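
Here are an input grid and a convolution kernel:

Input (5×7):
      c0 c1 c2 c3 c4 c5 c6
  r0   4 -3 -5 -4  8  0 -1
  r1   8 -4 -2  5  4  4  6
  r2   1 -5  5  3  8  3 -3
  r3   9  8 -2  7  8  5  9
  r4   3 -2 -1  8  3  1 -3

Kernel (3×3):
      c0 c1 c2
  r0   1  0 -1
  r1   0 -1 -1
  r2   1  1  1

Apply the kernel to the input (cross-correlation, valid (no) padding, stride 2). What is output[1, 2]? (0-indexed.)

The receptive field on the input at this output position is [8 3 -3 / 8 5 9 / 3 1 -3]. Elementwise product with the kernel and sum: 8·1 + -3·-1 + 5·-1 + 9·-1 + 3·1 + 1·1 + -3·1.

-2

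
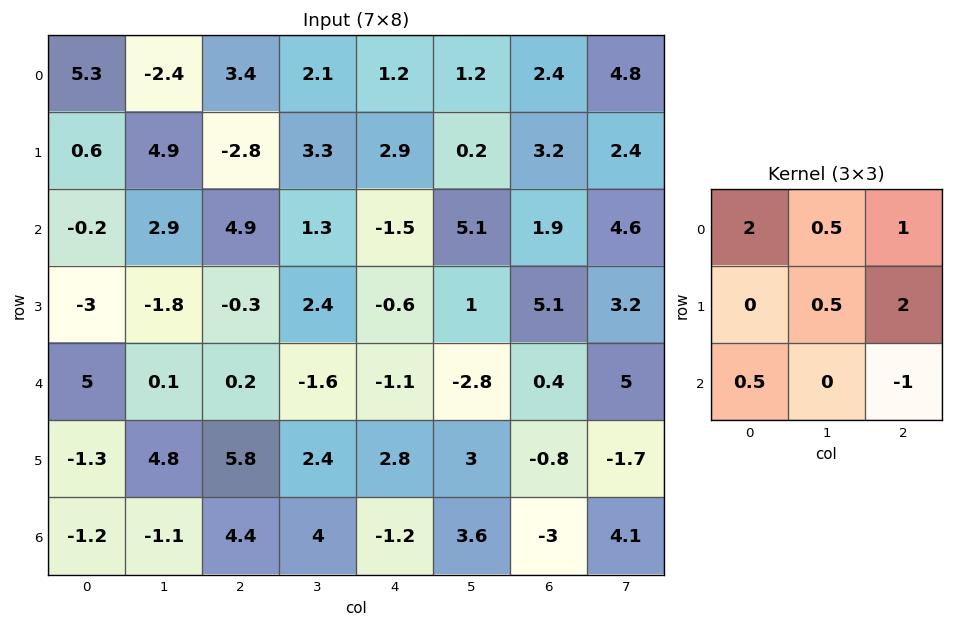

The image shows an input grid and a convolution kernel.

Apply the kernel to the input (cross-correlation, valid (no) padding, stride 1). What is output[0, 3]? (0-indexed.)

3.4

The receptive field on the input at this output position is [2.1 1.2 1.2 / 3.3 2.9 0.2 / 1.3 -1.5 5.1]. Elementwise product with the kernel and sum: 2.1·2 + 1.2·0.5 + 1.2·1 + 2.9·0.5 + 0.2·2 + 1.3·0.5 + 5.1·-1.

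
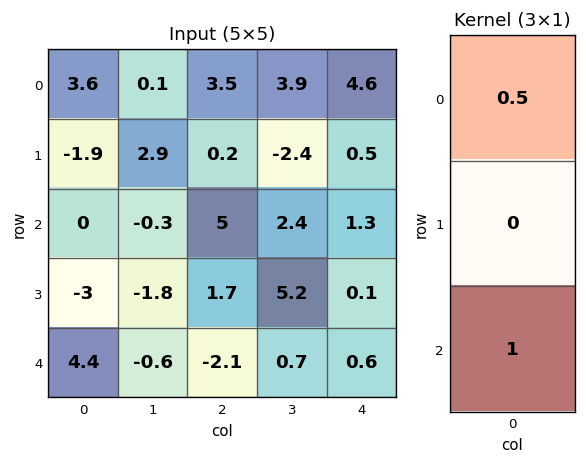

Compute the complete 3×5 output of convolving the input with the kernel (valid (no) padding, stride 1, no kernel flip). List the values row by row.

1.8 -0.25 6.75 4.35 3.6
-3.95 -0.35 1.8 4 0.35
4.4 -0.75 0.4 1.9 1.25

Output[0,0]: The receptive field on the input at this output position is [3.6 / -1.9 / 0]. Elementwise product with the kernel and sum: 3.6·0.5 + 0·1.
Output[0,1]: The receptive field on the input at this output position is [0.1 / 2.9 / -0.3]. Elementwise product with the kernel and sum: 0.1·0.5 + -0.3·1.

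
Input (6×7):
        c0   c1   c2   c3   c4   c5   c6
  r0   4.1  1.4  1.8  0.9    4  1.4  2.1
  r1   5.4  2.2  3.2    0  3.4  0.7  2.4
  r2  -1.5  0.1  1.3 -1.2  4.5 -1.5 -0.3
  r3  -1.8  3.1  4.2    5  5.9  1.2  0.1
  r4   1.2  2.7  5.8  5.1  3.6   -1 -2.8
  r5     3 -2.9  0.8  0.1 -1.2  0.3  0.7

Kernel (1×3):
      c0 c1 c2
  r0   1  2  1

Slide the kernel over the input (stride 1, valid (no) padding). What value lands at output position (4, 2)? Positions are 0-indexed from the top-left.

The receptive field on the input at this output position is [5.8 5.1 3.6]. Elementwise product with the kernel and sum: 5.8·1 + 5.1·2 + 3.6·1.

19.6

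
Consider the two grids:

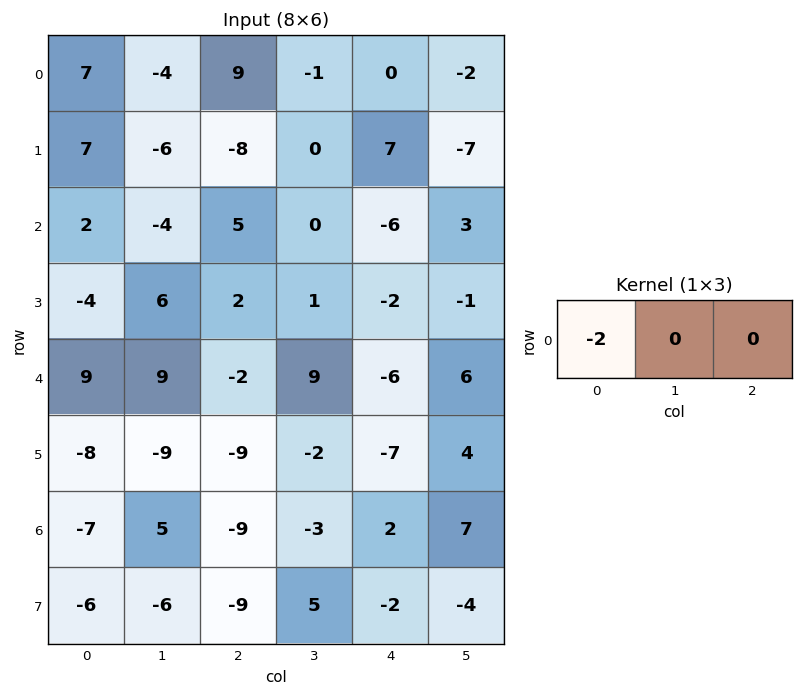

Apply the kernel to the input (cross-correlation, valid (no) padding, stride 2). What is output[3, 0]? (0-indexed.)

The receptive field on the input at this output position is [-7 5 -9]. Elementwise product with the kernel and sum: -7·-2.

14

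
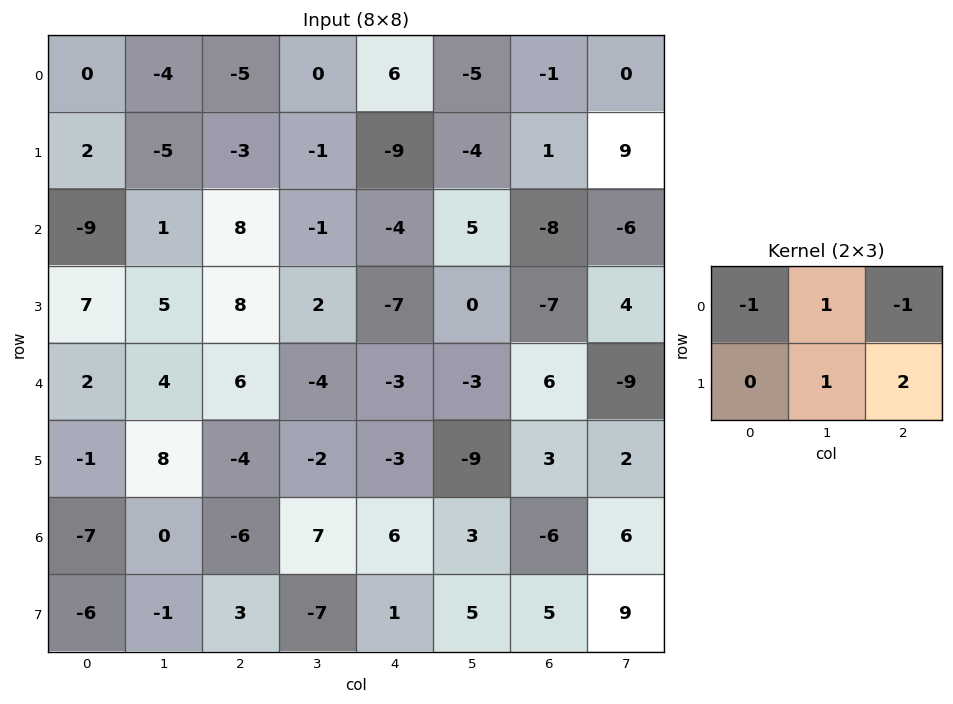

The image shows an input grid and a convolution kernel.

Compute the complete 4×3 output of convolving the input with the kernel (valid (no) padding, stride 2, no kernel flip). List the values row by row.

-10 -20 -12
23 -17 3
-4 -15 -9
18 2 18

Output[0,0]: The receptive field on the input at this output position is [0 -4 -5 / 2 -5 -3]. Elementwise product with the kernel and sum: 0·-1 + -4·1 + -5·-1 + -5·1 + -3·2.
Output[0,1]: The receptive field on the input at this output position is [-5 0 6 / -3 -1 -9]. Elementwise product with the kernel and sum: -5·-1 + 0·1 + 6·-1 + -1·1 + -9·2.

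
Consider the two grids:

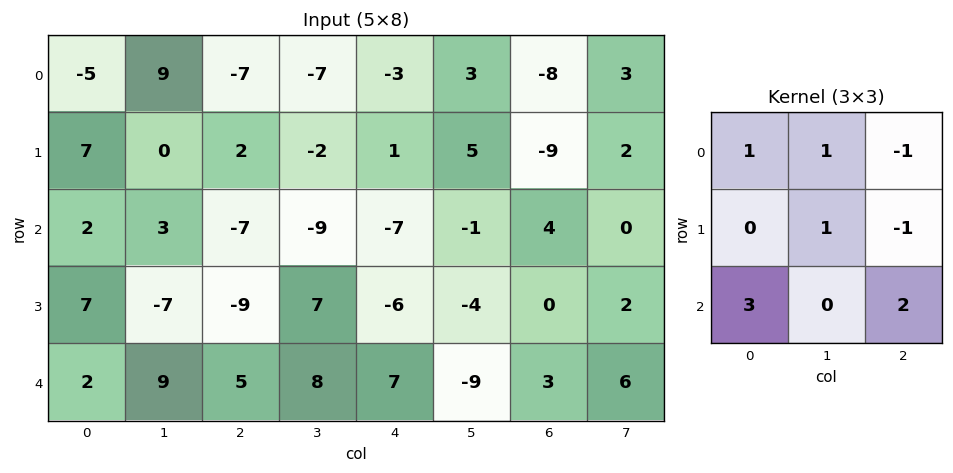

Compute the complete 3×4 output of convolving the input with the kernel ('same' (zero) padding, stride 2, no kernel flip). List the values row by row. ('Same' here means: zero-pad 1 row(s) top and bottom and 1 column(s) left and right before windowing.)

-14 -4 -2 8
-8 -1 1 -10
7 -26 21 -9

Output[0,0]: The receptive field on the zero-padded input at this output position is [0 0 0 / 0 -5 9 / 0 7 0]. Elementwise product with the kernel and sum: 0·1 + 0·1 + 0·-1 + -5·1 + 9·-1 + 0·3 + 0·2.
Output[0,1]: The receptive field on the zero-padded input at this output position is [0 0 0 / 9 -7 -7 / 0 2 -2]. Elementwise product with the kernel and sum: 0·1 + 0·1 + 0·-1 + -7·1 + -7·-1 + 0·3 + -2·2.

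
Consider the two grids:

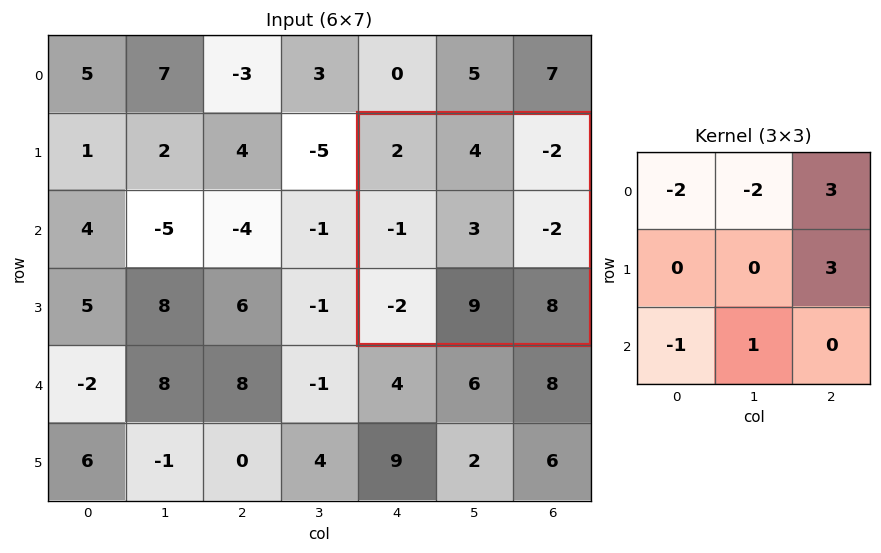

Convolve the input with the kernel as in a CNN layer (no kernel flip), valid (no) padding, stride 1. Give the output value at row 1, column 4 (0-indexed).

The receptive field on the input at this output position is [2 4 -2 / -1 3 -2 / -2 9 8]. Elementwise product with the kernel and sum: 2·-2 + 4·-2 + -2·3 + -2·3 + -2·-1 + 9·1.

-13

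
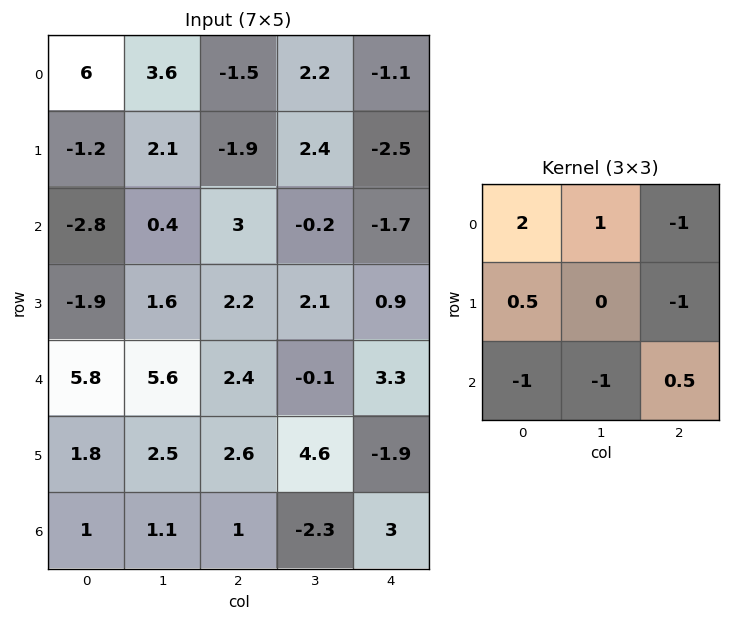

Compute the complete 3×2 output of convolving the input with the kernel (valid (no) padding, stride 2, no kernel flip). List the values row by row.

22.3 -1.8
-21.55 7.05
11.5 7.4

Output[0,0]: The receptive field on the input at this output position is [6 3.6 -1.5 / -1.2 2.1 -1.9 / -2.8 0.4 3]. Elementwise product with the kernel and sum: 6·2 + 3.6·1 + -1.5·-1 + -1.2·0.5 + -1.9·-1 + -2.8·-1 + 0.4·-1 + 3·0.5.
Output[0,1]: The receptive field on the input at this output position is [-1.5 2.2 -1.1 / -1.9 2.4 -2.5 / 3 -0.2 -1.7]. Elementwise product with the kernel and sum: -1.5·2 + 2.2·1 + -1.1·-1 + -1.9·0.5 + -2.5·-1 + 3·-1 + -0.2·-1 + -1.7·0.5.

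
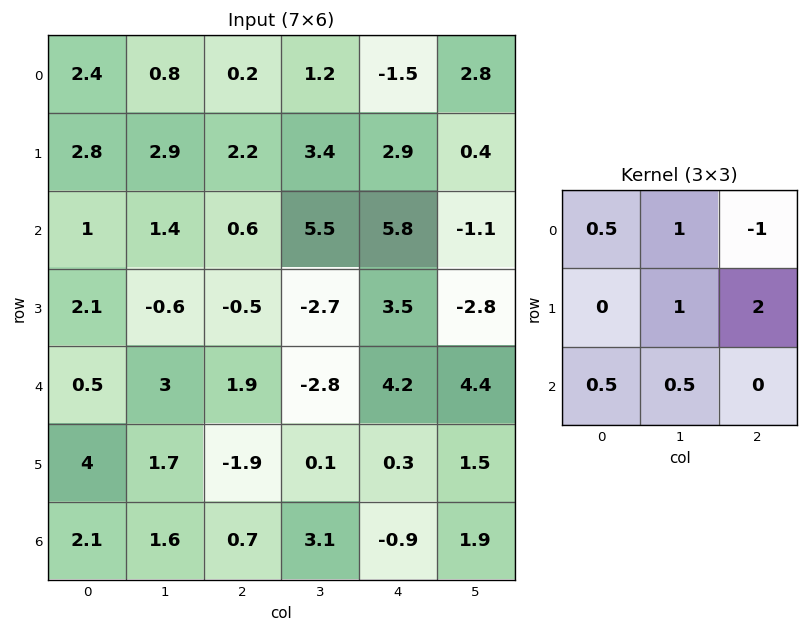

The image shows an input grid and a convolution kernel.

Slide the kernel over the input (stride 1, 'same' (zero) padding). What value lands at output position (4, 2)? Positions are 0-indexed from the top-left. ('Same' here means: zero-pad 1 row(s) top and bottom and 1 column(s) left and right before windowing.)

-1.9

The receptive field on the zero-padded input at this output position is [-0.6 -0.5 -2.7 / 3 1.9 -2.8 / 1.7 -1.9 0.1]. Elementwise product with the kernel and sum: -0.6·0.5 + -0.5·1 + -2.7·-1 + 1.9·1 + -2.8·2 + 1.7·0.5 + -1.9·0.5.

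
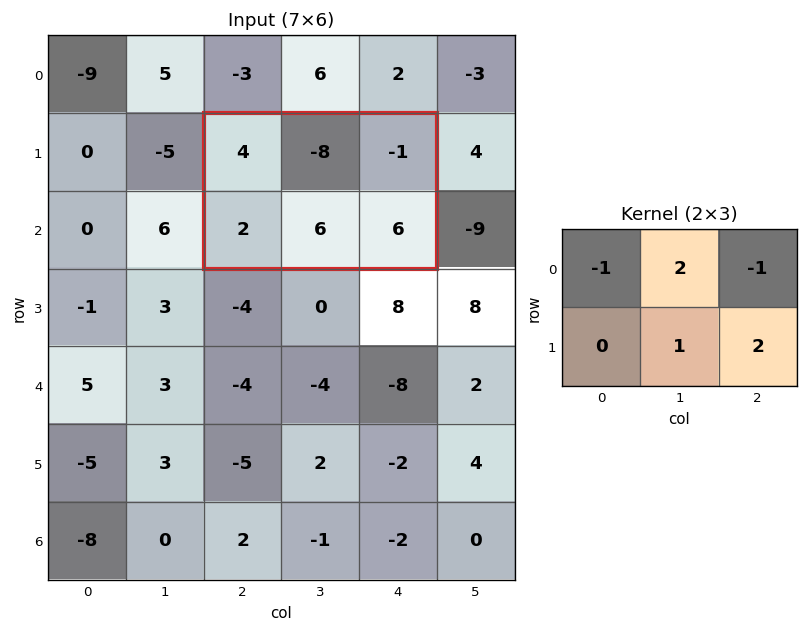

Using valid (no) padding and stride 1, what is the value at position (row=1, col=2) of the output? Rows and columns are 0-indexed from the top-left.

The receptive field on the input at this output position is [4 -8 -1 / 2 6 6]. Elementwise product with the kernel and sum: 4·-1 + -8·2 + -1·-1 + 6·1 + 6·2.

-1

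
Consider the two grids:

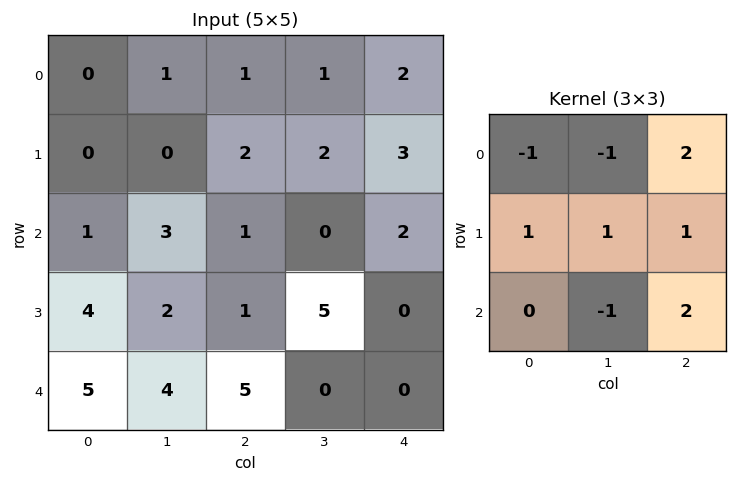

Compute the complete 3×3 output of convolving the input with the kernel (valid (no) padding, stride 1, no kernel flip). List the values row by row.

Output[0,0]: The receptive field on the input at this output position is [0 1 1 / 0 0 2 / 1 3 1]. Elementwise product with the kernel and sum: 0·-1 + 1·-1 + 1·2 + 0·1 + 0·1 + 2·1 + 3·-1 + 1·2.

2 3 13
9 15 0
11 -1 9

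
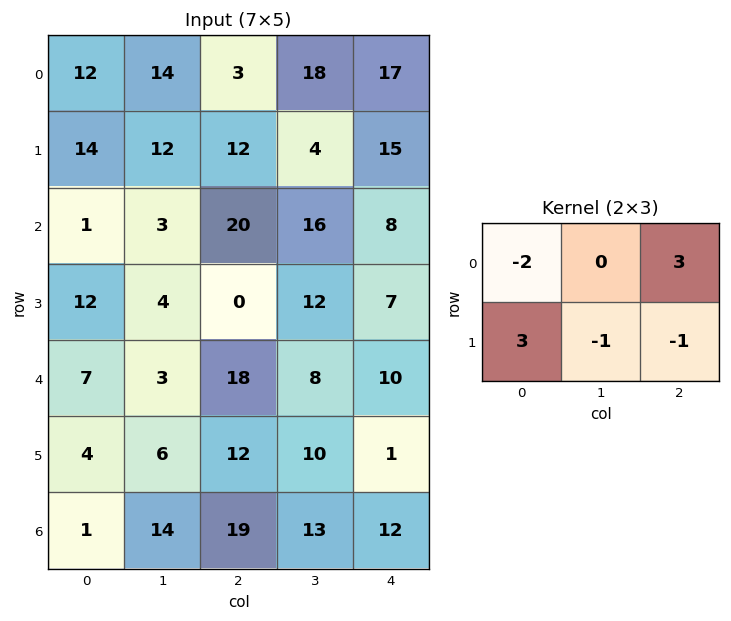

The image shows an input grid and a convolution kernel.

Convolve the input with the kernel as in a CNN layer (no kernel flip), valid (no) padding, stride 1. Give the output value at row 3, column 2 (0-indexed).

57

The receptive field on the input at this output position is [0 12 7 / 18 8 10]. Elementwise product with the kernel and sum: 0·-2 + 7·3 + 18·3 + 8·-1 + 10·-1.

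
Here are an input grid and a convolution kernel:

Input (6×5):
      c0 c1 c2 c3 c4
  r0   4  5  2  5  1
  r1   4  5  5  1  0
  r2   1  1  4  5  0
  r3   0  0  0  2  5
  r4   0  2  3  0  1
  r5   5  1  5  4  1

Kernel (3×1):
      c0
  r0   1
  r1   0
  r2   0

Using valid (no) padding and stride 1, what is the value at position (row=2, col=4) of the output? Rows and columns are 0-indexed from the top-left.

The receptive field on the input at this output position is [0 / 5 / 1]. Elementwise product with the kernel and sum: 0·1.

0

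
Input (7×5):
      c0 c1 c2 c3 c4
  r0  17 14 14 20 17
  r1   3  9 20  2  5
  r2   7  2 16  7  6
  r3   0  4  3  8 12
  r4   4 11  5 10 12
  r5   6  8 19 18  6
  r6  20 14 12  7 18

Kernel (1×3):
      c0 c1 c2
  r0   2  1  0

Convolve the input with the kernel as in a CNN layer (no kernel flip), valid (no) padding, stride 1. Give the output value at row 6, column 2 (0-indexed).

The receptive field on the input at this output position is [12 7 18]. Elementwise product with the kernel and sum: 12·2 + 7·1.

31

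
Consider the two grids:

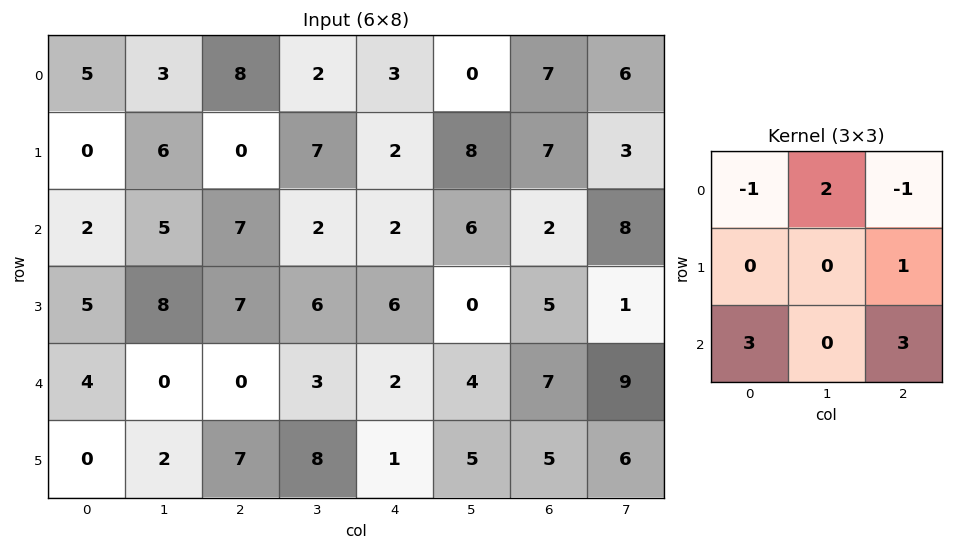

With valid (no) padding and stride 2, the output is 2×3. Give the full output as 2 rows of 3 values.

20 22 9
20 7 40

Output[0,0]: The receptive field on the input at this output position is [5 3 8 / 0 6 0 / 2 5 7]. Elementwise product with the kernel and sum: 5·-1 + 3·2 + 8·-1 + 0·1 + 2·3 + 7·3.
Output[0,1]: The receptive field on the input at this output position is [8 2 3 / 0 7 2 / 7 2 2]. Elementwise product with the kernel and sum: 8·-1 + 2·2 + 3·-1 + 2·1 + 7·3 + 2·3.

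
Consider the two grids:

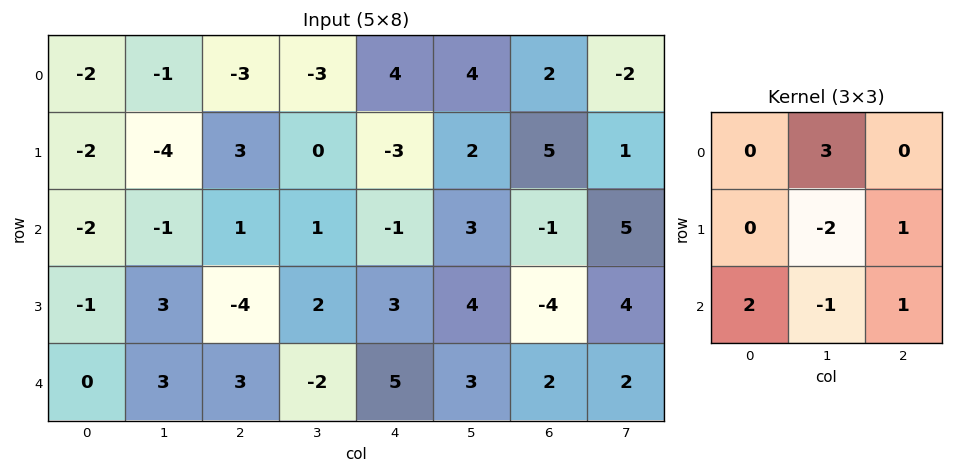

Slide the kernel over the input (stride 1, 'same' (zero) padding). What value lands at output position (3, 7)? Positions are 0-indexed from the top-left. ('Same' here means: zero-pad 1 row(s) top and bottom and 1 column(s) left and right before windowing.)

9

The receptive field on the zero-padded input at this output position is [-1 5 0 / -4 4 0 / 2 2 0]. Elementwise product with the kernel and sum: 5·3 + 4·-2 + 0·1 + 2·2 + 2·-1 + 0·1.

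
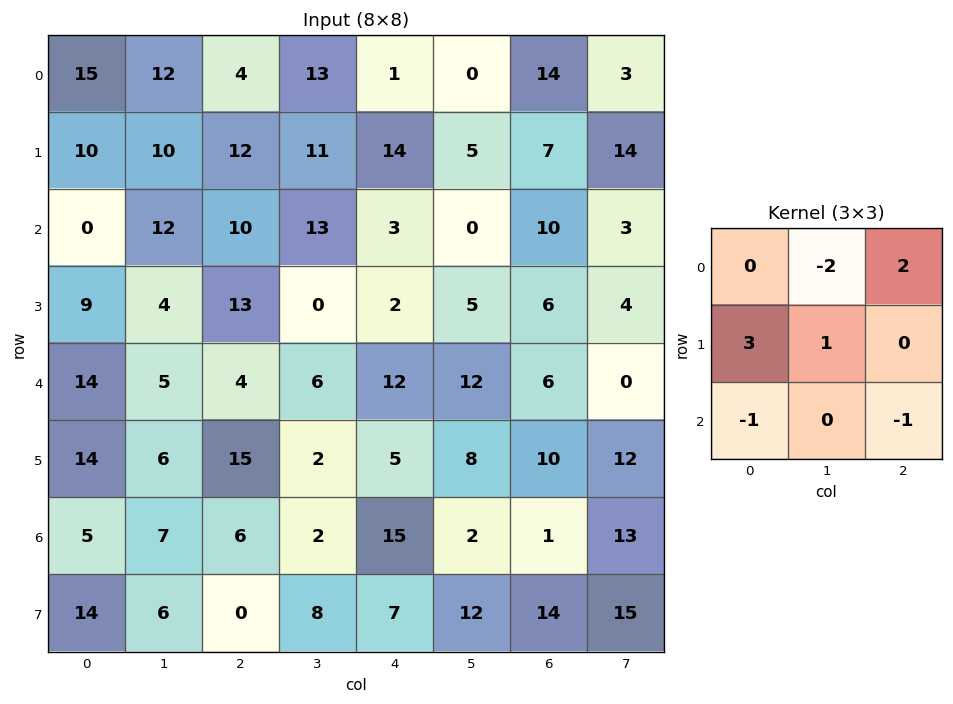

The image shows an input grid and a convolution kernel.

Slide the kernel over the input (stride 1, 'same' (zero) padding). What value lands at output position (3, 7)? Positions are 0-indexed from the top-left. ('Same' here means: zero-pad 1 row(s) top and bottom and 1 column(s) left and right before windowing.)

10

The receptive field on the zero-padded input at this output position is [10 3 0 / 6 4 0 / 6 0 0]. Elementwise product with the kernel and sum: 3·-2 + 0·2 + 6·3 + 4·1 + 6·-1 + 0·-1.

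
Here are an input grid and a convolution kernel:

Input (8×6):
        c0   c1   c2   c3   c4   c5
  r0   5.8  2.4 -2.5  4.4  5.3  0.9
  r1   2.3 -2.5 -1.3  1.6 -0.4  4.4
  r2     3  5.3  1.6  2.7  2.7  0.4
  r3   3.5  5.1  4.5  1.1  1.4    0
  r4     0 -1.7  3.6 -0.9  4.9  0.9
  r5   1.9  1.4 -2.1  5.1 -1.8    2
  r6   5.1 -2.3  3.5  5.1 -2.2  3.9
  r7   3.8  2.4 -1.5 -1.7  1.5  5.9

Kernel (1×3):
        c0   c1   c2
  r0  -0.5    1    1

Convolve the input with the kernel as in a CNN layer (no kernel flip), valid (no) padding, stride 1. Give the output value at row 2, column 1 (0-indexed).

1.65

The receptive field on the input at this output position is [5.3 1.6 2.7]. Elementwise product with the kernel and sum: 5.3·-0.5 + 1.6·1 + 2.7·1.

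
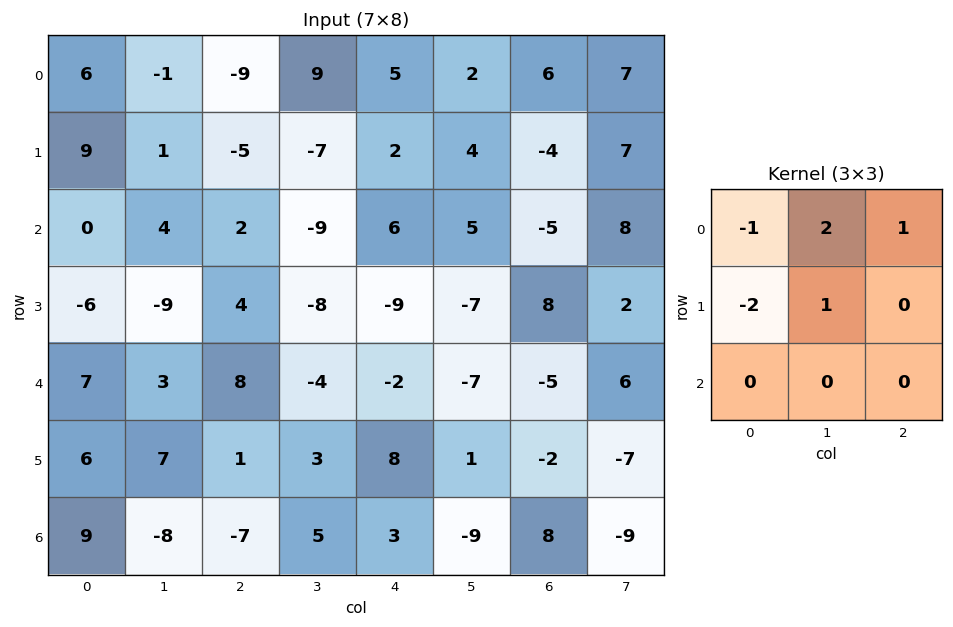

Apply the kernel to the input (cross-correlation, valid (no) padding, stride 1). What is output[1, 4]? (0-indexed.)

The receptive field on the input at this output position is [2 4 -4 / 6 5 -5 / -9 -7 8]. Elementwise product with the kernel and sum: 2·-1 + 4·2 + -4·1 + 6·-2 + 5·1.

-5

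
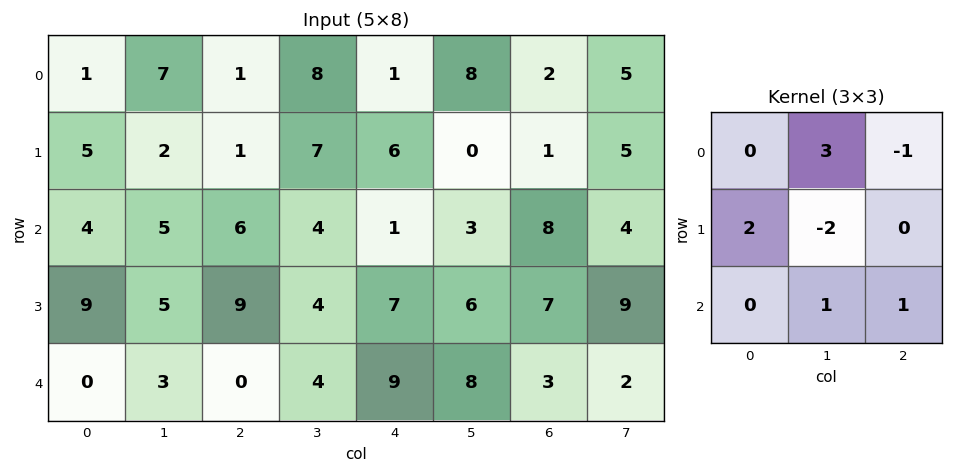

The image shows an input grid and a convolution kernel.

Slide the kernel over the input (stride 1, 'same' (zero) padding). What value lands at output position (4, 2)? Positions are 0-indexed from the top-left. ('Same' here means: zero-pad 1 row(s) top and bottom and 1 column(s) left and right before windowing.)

The receptive field on the zero-padded input at this output position is [5 9 4 / 3 0 4 / 0 0 0]. Elementwise product with the kernel and sum: 9·3 + 4·-1 + 3·2 + 0·-2 + 0·1 + 0·1.

29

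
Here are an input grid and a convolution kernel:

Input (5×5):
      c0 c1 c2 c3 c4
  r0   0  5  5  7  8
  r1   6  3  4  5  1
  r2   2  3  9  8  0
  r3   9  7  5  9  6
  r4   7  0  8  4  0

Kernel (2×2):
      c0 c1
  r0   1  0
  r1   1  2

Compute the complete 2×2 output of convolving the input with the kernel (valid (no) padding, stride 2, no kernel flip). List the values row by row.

12 19
25 32

Output[0,0]: The receptive field on the input at this output position is [0 5 / 6 3]. Elementwise product with the kernel and sum: 0·1 + 6·1 + 3·2.
Output[0,1]: The receptive field on the input at this output position is [5 7 / 4 5]. Elementwise product with the kernel and sum: 5·1 + 4·1 + 5·2.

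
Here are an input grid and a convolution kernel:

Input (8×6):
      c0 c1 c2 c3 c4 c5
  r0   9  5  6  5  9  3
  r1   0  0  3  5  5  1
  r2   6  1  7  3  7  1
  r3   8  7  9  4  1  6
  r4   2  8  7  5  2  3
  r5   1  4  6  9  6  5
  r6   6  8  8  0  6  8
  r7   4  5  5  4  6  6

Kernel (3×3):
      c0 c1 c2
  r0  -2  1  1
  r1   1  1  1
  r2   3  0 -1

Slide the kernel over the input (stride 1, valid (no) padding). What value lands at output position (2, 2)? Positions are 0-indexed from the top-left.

29

The receptive field on the input at this output position is [7 3 7 / 9 4 1 / 7 5 2]. Elementwise product with the kernel and sum: 7·-2 + 3·1 + 7·1 + 9·1 + 4·1 + 1·1 + 7·3 + 2·-1.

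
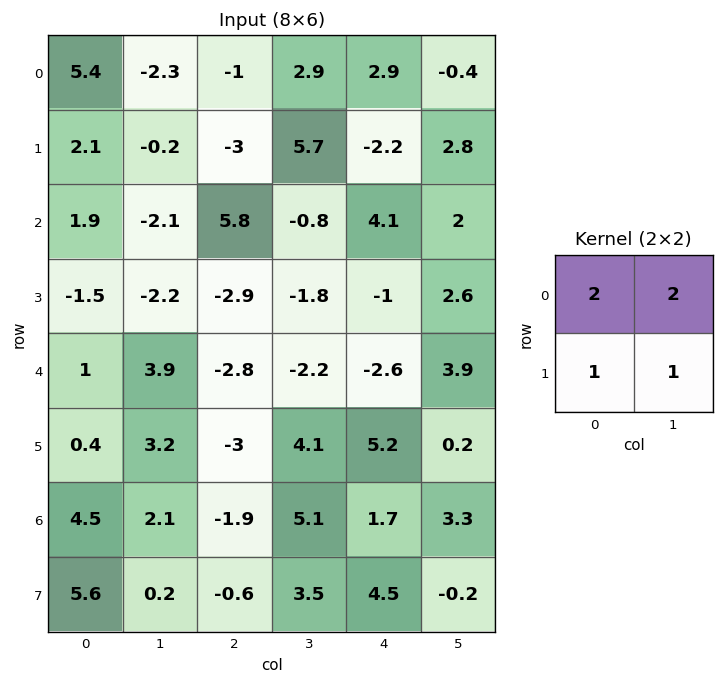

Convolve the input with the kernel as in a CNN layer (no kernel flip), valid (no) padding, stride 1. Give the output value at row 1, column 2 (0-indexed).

The receptive field on the input at this output position is [-3 5.7 / 5.8 -0.8]. Elementwise product with the kernel and sum: -3·2 + 5.7·2 + 5.8·1 + -0.8·1.

10.4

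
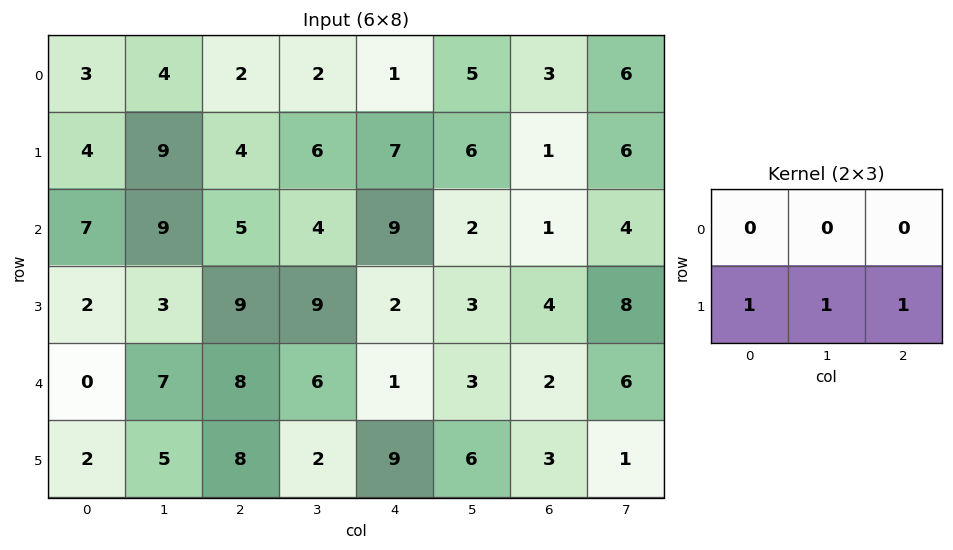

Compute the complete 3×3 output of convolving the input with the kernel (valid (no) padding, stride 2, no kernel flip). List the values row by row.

17 17 14
14 20 9
15 19 18

Output[0,0]: The receptive field on the input at this output position is [3 4 2 / 4 9 4]. Elementwise product with the kernel and sum: 4·1 + 9·1 + 4·1.
Output[0,1]: The receptive field on the input at this output position is [2 2 1 / 4 6 7]. Elementwise product with the kernel and sum: 4·1 + 6·1 + 7·1.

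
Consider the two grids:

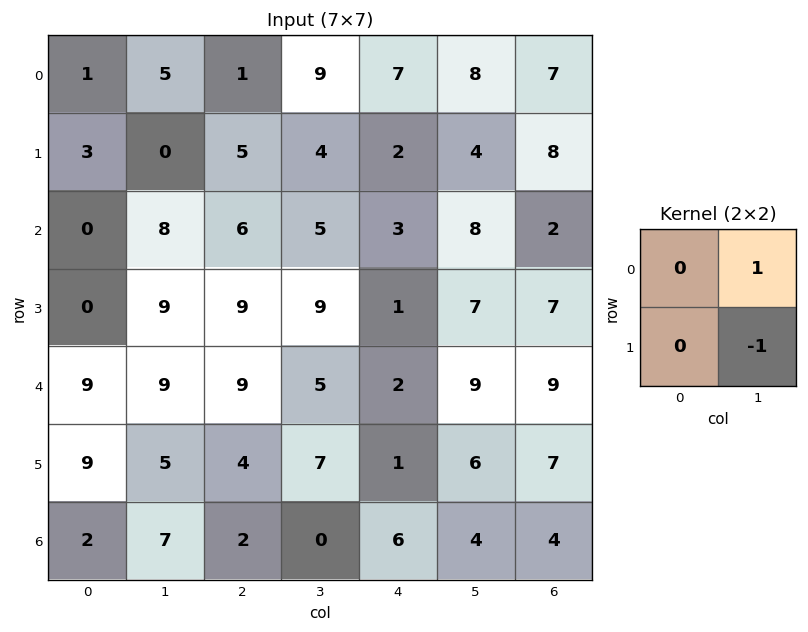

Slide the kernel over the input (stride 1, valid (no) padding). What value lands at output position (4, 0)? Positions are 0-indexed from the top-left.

The receptive field on the input at this output position is [9 9 / 9 5]. Elementwise product with the kernel and sum: 9·1 + 5·-1.

4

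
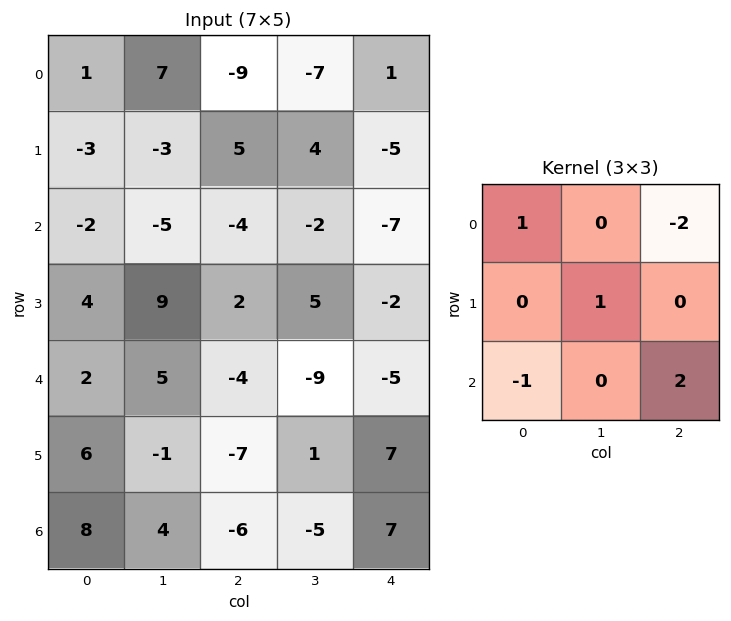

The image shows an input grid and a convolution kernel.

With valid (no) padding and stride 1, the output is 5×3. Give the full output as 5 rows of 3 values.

10 27 -17
-18 -14 7
5 -22 9
-15 -2 18
-11 2 27

Output[0,0]: The receptive field on the input at this output position is [1 7 -9 / -3 -3 5 / -2 -5 -4]. Elementwise product with the kernel and sum: 1·1 + -9·-2 + -3·1 + -2·-1 + -4·2.
Output[0,1]: The receptive field on the input at this output position is [7 -9 -7 / -3 5 4 / -5 -4 -2]. Elementwise product with the kernel and sum: 7·1 + -7·-2 + 5·1 + -5·-1 + -2·2.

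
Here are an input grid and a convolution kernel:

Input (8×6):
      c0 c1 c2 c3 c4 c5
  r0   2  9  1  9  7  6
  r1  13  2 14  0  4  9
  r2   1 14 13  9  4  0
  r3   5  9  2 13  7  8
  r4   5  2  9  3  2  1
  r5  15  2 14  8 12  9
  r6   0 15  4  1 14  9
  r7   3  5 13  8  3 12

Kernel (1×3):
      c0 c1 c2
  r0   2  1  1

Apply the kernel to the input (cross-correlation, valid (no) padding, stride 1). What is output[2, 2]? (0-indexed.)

The receptive field on the input at this output position is [13 9 4]. Elementwise product with the kernel and sum: 13·2 + 9·1 + 4·1.

39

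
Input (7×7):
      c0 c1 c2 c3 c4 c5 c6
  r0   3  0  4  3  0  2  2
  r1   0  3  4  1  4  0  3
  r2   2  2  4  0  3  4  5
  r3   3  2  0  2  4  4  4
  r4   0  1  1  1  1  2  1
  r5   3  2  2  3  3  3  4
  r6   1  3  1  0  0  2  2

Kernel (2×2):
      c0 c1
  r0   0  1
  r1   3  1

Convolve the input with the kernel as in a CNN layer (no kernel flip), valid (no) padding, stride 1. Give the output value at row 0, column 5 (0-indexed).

5

The receptive field on the input at this output position is [2 2 / 0 3]. Elementwise product with the kernel and sum: 2·1 + 0·3 + 3·1.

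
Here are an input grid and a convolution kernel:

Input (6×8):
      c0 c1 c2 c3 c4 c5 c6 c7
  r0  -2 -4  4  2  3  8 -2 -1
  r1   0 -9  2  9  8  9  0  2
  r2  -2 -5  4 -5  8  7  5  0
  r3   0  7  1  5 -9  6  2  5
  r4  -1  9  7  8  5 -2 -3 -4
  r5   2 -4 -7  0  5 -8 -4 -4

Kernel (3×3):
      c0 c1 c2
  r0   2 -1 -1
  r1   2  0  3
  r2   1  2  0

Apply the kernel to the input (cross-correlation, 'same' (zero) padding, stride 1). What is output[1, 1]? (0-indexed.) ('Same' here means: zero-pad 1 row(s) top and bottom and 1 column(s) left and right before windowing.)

-10

The receptive field on the zero-padded input at this output position is [-2 -4 4 / 0 -9 2 / -2 -5 4]. Elementwise product with the kernel and sum: -2·2 + -4·-1 + 4·-1 + 0·2 + 2·3 + -2·1 + -5·2.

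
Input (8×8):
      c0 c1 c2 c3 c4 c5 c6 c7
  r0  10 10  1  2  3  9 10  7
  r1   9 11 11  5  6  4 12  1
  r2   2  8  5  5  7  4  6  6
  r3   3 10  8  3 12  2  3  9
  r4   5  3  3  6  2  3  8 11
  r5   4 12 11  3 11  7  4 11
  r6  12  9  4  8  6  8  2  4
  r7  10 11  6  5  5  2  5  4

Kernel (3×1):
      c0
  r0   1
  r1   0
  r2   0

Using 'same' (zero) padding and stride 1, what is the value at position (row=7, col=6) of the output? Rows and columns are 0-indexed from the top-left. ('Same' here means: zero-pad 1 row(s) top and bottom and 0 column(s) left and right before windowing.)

The receptive field on the zero-padded input at this output position is [2 / 5 / 0]. Elementwise product with the kernel and sum: 2·1.

2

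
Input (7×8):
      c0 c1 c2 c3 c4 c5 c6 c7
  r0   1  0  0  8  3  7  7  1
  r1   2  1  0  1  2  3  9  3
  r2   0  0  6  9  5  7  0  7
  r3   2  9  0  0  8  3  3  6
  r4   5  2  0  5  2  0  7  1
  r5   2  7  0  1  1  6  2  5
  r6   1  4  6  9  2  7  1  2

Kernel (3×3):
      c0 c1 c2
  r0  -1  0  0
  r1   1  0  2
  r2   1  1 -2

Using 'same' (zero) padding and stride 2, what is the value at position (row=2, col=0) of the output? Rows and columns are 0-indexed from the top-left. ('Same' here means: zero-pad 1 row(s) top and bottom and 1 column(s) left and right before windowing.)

The receptive field on the zero-padded input at this output position is [0 2 9 / 0 5 2 / 0 2 7]. Elementwise product with the kernel and sum: 0·-1 + 0·1 + 2·2 + 0·1 + 2·1 + 7·-2.

-8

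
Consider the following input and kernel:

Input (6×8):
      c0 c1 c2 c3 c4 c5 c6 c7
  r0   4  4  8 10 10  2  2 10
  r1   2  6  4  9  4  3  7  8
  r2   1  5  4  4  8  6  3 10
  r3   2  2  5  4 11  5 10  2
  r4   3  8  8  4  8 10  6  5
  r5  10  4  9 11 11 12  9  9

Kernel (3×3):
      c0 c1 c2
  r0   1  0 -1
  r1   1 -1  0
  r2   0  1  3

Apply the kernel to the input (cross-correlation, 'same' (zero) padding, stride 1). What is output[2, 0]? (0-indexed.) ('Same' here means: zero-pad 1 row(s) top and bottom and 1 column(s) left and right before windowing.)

1

The receptive field on the zero-padded input at this output position is [0 2 6 / 0 1 5 / 0 2 2]. Elementwise product with the kernel and sum: 0·1 + 6·-1 + 0·1 + 1·-1 + 2·1 + 2·3.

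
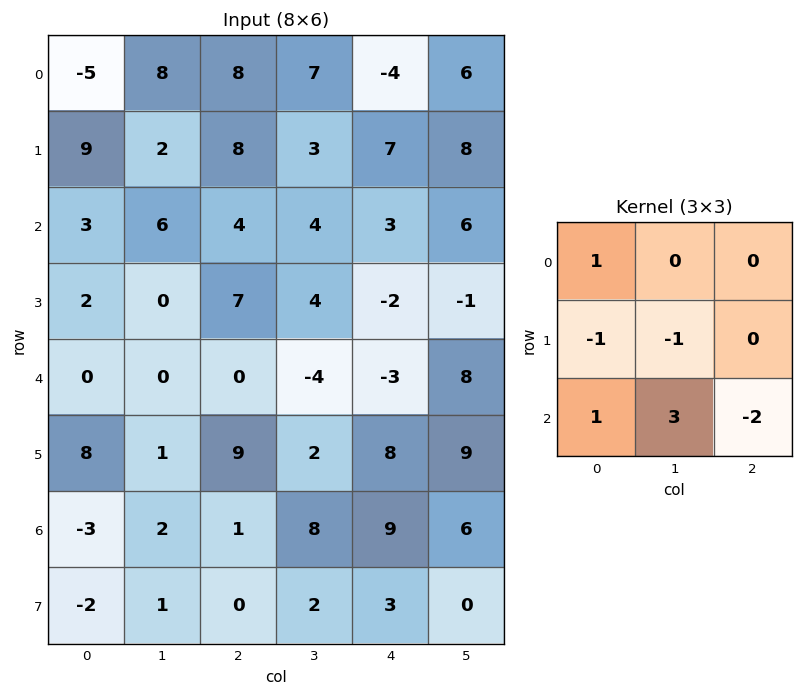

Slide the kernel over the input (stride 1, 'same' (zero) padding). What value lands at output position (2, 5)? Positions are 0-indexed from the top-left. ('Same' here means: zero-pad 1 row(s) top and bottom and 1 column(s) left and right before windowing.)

The receptive field on the zero-padded input at this output position is [7 8 0 / 3 6 0 / -2 -1 0]. Elementwise product with the kernel and sum: 7·1 + 3·-1 + 6·-1 + -2·1 + -1·3 + 0·-2.

-7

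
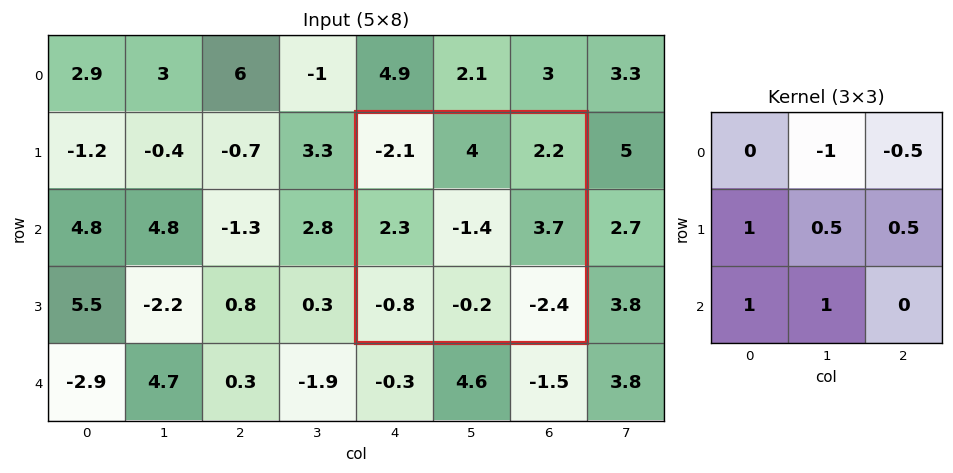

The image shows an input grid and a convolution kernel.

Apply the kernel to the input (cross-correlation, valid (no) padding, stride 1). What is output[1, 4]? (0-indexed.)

-2.65

The receptive field on the input at this output position is [-2.1 4 2.2 / 2.3 -1.4 3.7 / -0.8 -0.2 -2.4]. Elementwise product with the kernel and sum: 4·-1 + 2.2·-0.5 + 2.3·1 + -1.4·0.5 + 3.7·0.5 + -0.8·1 + -0.2·1.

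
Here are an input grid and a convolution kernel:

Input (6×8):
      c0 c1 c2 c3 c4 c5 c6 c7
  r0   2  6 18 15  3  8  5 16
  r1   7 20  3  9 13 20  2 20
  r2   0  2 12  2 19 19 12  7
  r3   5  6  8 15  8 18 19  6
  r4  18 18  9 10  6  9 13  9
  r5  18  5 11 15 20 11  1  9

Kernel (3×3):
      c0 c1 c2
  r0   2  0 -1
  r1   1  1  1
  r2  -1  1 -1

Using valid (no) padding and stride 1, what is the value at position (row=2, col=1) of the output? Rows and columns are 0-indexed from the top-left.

The receptive field on the input at this output position is [2 12 2 / 6 8 15 / 18 9 10]. Elementwise product with the kernel and sum: 2·2 + 2·-1 + 6·1 + 8·1 + 15·1 + 18·-1 + 9·1 + 10·-1.

12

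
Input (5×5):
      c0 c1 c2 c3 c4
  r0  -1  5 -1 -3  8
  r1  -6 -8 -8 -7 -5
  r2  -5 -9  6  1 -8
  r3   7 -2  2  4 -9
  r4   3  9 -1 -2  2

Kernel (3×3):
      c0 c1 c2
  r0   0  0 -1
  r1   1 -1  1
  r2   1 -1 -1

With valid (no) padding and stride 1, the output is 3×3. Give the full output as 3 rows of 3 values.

Output[0,0]: The receptive field on the input at this output position is [-1 5 -1 / -6 -8 -8 / -5 -9 6]. Elementwise product with the kernel and sum: -1·-1 + -6·1 + -8·-1 + -8·1 + -5·1 + -9·-1 + 6·-1.

-7 -20 -1
25 -15 9
0 11 -4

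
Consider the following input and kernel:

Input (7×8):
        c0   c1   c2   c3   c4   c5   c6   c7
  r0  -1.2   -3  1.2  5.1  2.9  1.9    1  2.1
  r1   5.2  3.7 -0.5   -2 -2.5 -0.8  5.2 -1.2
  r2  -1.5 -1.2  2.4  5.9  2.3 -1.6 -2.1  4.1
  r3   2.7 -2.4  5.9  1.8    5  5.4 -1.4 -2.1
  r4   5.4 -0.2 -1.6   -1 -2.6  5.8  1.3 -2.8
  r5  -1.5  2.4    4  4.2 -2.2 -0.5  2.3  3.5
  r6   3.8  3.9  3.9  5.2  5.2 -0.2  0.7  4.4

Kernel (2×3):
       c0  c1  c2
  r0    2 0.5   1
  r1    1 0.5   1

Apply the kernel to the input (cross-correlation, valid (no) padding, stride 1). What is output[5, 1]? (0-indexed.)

22.05

The receptive field on the input at this output position is [2.4 4 4.2 / 3.9 3.9 5.2]. Elementwise product with the kernel and sum: 2.4·2 + 4·0.5 + 4.2·1 + 3.9·1 + 3.9·0.5 + 5.2·1.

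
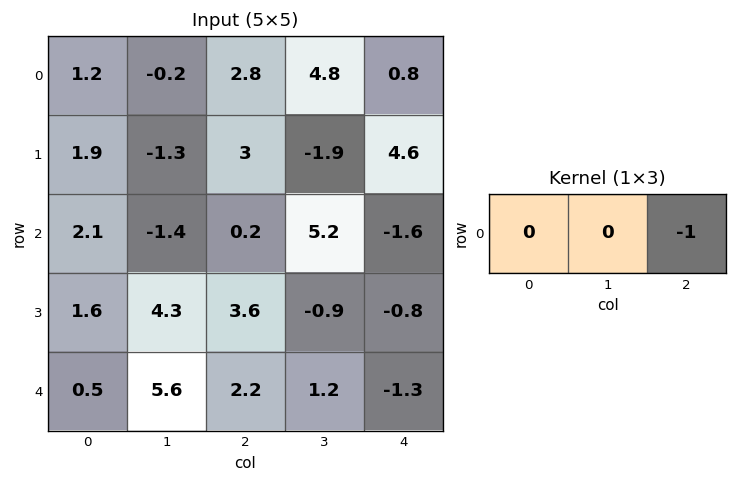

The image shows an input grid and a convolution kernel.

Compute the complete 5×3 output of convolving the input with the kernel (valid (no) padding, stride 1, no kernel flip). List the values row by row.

Output[0,0]: The receptive field on the input at this output position is [1.2 -0.2 2.8]. Elementwise product with the kernel and sum: 2.8·-1.
Output[0,1]: The receptive field on the input at this output position is [-0.2 2.8 4.8]. Elementwise product with the kernel and sum: 4.8·-1.

-2.8 -4.8 -0.8
-3 1.9 -4.6
-0.2 -5.2 1.6
-3.6 0.9 0.8
-2.2 -1.2 1.3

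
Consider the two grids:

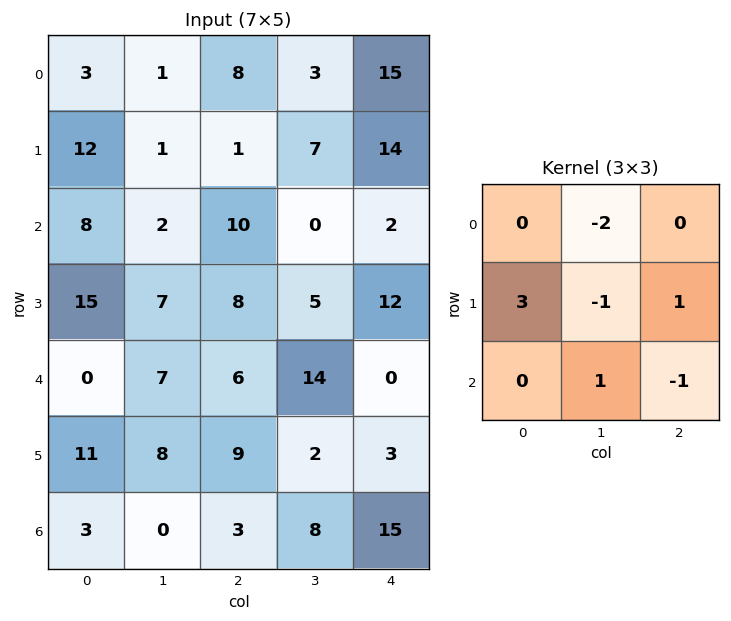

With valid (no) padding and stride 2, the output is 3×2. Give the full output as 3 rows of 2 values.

Output[0,0]: The receptive field on the input at this output position is [3 1 8 / 12 1 1 / 8 2 10]. Elementwise product with the kernel and sum: 1·-2 + 12·3 + 1·-1 + 1·1 + 2·1 + 10·-1.
Output[0,1]: The receptive field on the input at this output position is [8 3 15 / 1 7 14 / 10 0 2]. Elementwise product with the kernel and sum: 3·-2 + 1·3 + 7·-1 + 14·1 + 0·1 + 2·-1.

26 2
43 45
17 -7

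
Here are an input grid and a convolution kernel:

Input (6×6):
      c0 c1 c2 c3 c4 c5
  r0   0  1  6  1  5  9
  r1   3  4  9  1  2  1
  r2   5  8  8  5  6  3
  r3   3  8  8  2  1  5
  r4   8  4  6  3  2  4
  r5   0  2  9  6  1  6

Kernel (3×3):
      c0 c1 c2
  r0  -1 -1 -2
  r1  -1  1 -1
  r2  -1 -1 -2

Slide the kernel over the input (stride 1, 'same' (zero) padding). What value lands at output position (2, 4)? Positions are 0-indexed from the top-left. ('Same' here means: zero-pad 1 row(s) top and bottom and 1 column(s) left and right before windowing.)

-20

The receptive field on the zero-padded input at this output position is [1 2 1 / 5 6 3 / 2 1 5]. Elementwise product with the kernel and sum: 1·-1 + 2·-1 + 1·-2 + 5·-1 + 6·1 + 3·-1 + 2·-1 + 1·-1 + 5·-2.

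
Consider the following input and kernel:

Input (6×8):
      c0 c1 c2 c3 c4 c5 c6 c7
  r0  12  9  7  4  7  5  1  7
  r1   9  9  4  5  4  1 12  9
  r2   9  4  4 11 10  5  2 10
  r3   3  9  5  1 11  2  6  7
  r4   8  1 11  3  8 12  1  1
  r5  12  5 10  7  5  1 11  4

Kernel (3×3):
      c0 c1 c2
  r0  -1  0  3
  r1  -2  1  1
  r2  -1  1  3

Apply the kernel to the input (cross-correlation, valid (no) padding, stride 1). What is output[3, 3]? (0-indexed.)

The receptive field on the input at this output position is [1 11 2 / 3 8 12 / 7 5 1]. Elementwise product with the kernel and sum: 1·-1 + 2·3 + 3·-2 + 8·1 + 12·1 + 7·-1 + 5·1 + 1·3.

20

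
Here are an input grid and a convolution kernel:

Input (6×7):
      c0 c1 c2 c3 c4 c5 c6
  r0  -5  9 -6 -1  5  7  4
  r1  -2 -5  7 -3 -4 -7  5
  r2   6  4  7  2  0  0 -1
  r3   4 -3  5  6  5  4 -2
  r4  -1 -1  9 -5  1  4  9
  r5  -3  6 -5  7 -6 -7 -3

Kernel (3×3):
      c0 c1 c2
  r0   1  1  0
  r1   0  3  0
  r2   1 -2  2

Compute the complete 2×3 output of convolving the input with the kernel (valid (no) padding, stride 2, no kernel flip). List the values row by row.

Output[0,0]: The receptive field on the input at this output position is [-5 9 -6 / -2 -5 7 / 6 4 7]. Elementwise product with the kernel and sum: -5·1 + 9·1 + -5·3 + 6·1 + 4·-2 + 7·2.
Output[0,1]: The receptive field on the input at this output position is [-6 -1 5 / 7 -3 -4 / 7 2 0]. Elementwise product with the kernel and sum: -6·1 + -1·1 + -3·3 + 7·1 + 2·-2 + 0·2.

1 -13 -11
20 48 23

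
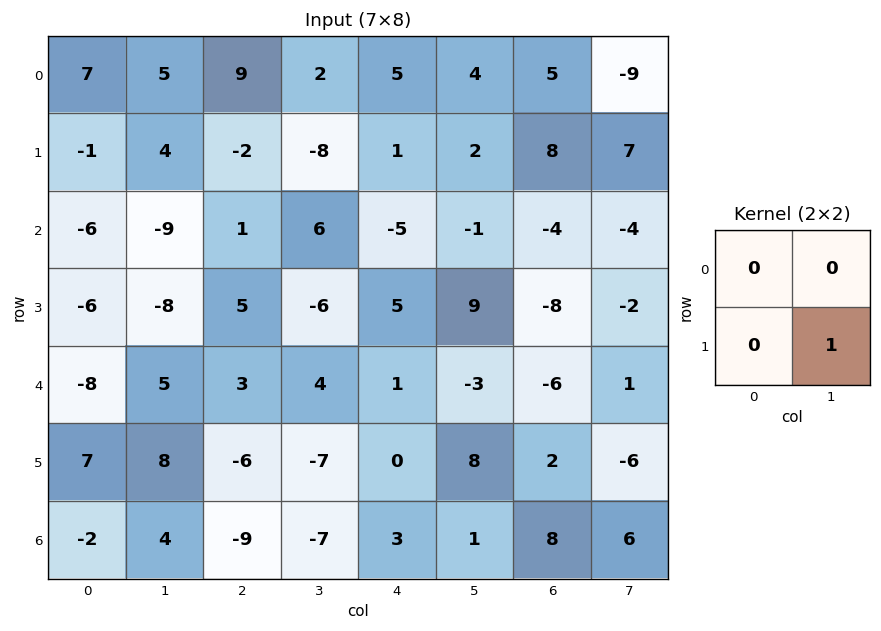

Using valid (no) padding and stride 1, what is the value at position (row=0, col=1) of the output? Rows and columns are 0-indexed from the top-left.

-2

The receptive field on the input at this output position is [5 9 / 4 -2]. Elementwise product with the kernel and sum: -2·1.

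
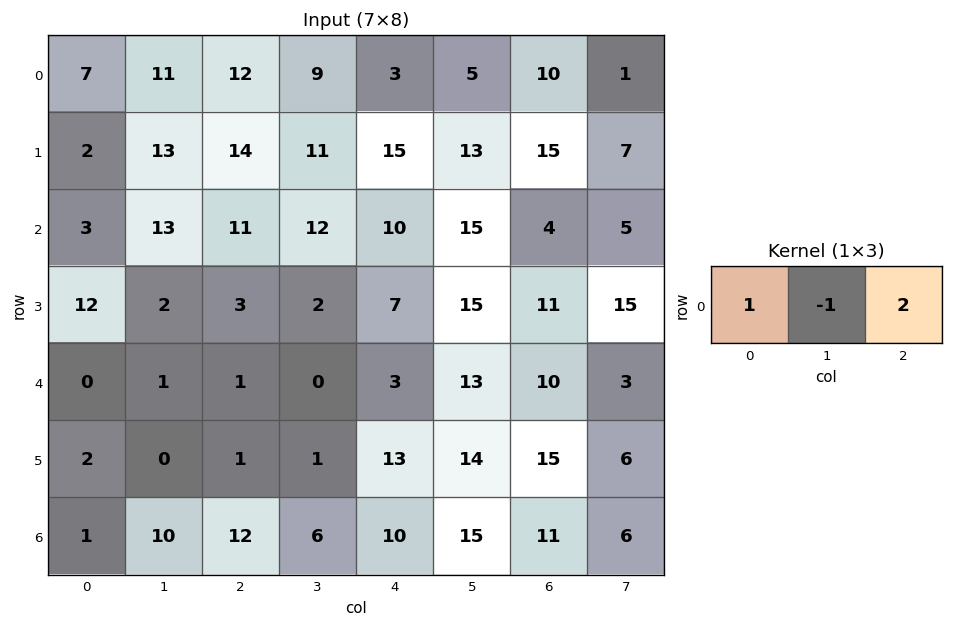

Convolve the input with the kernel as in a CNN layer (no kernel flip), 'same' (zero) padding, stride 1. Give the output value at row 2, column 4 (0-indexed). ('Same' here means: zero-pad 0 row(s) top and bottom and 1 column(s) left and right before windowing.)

The receptive field on the zero-padded input at this output position is [12 10 15]. Elementwise product with the kernel and sum: 12·1 + 10·-1 + 15·2.

32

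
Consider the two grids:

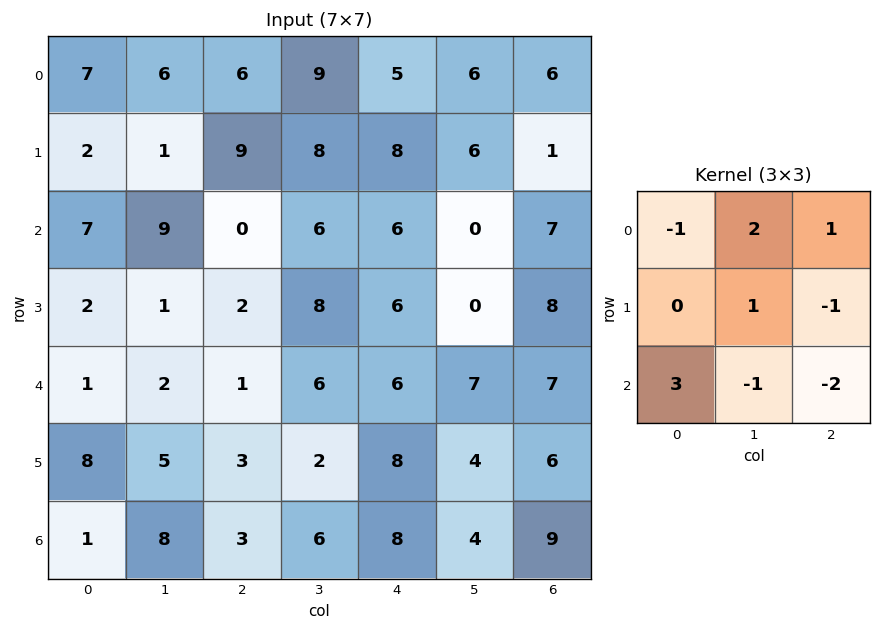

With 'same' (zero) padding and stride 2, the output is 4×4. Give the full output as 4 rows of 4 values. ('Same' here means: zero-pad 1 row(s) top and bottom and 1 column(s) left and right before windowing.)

Output[0,0]: The receptive field on the zero-padded input at this output position is [0 0 0 / 0 7 6 / 0 2 1]. Elementwise product with the kernel and sum: 0·-1 + 0·2 + 0·1 + 7·1 + 6·-1 + 0·3 + 2·-1 + 1·-2.
Output[0,1]: The receptive field on the zero-padded input at this output position is [0 0 0 / 6 6 9 / 1 9 8]. Elementwise product with the kernel and sum: 0·-1 + 0·2 + 0·1 + 6·1 + 9·-1 + 1·3 + 9·-1 + 8·-2.

-3 -25 3 23
-1 4 38 -5
-14 14 -7 29
14 0 22 17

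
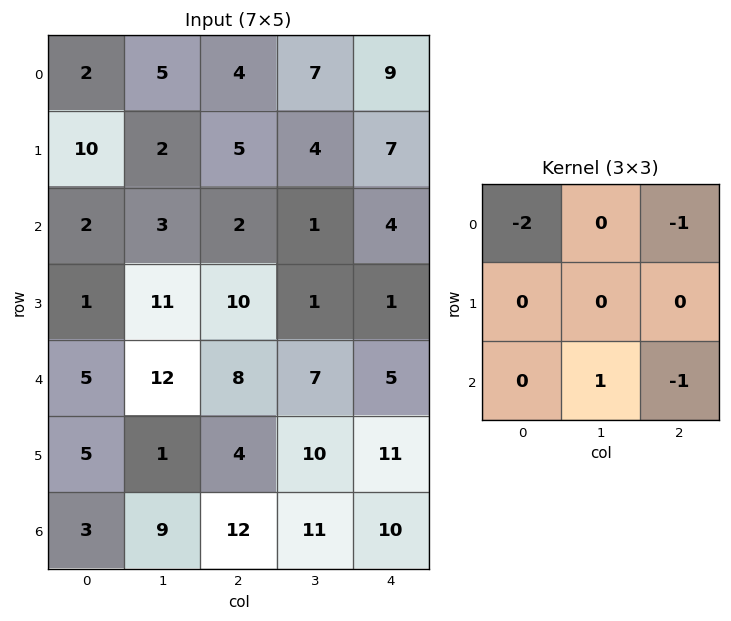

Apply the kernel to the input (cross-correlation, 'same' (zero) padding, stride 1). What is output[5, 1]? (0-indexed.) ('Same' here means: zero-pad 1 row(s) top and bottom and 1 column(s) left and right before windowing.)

-21

The receptive field on the zero-padded input at this output position is [5 12 8 / 5 1 4 / 3 9 12]. Elementwise product with the kernel and sum: 5·-2 + 8·-1 + 9·1 + 12·-1.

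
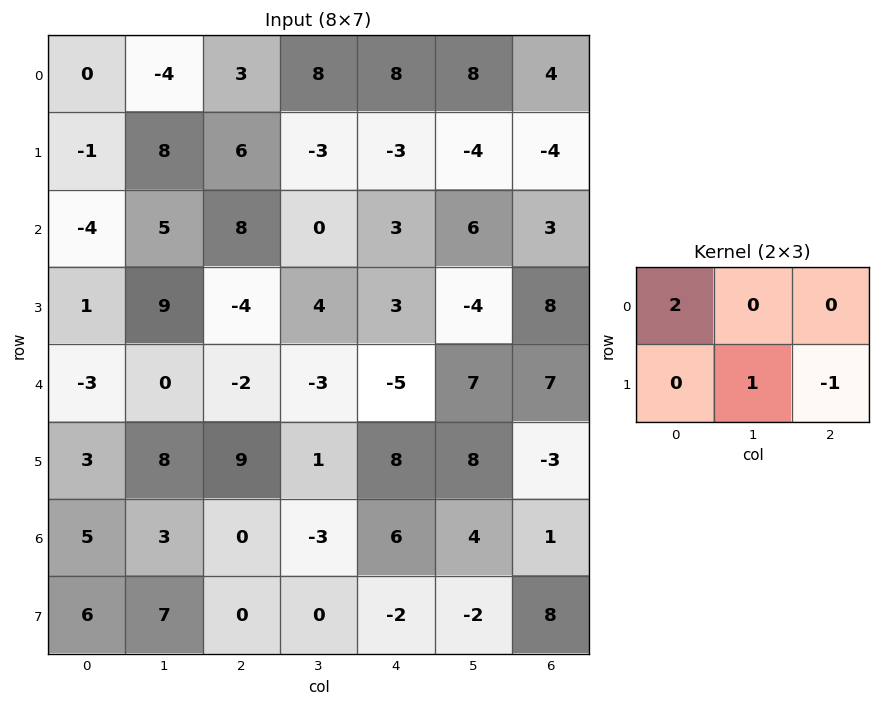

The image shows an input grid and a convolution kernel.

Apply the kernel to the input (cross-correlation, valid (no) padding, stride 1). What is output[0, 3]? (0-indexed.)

The receptive field on the input at this output position is [8 8 8 / -3 -3 -4]. Elementwise product with the kernel and sum: 8·2 + -3·1 + -4·-1.

17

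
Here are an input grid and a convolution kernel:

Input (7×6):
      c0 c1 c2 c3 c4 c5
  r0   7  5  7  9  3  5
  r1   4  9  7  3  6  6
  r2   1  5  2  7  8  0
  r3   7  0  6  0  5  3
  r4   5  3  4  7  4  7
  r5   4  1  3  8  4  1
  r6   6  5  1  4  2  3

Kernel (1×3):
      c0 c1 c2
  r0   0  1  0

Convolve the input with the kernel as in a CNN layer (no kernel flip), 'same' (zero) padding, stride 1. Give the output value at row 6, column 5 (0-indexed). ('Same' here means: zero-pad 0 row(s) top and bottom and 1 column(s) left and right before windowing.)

The receptive field on the zero-padded input at this output position is [2 3 0]. Elementwise product with the kernel and sum: 3·1.

3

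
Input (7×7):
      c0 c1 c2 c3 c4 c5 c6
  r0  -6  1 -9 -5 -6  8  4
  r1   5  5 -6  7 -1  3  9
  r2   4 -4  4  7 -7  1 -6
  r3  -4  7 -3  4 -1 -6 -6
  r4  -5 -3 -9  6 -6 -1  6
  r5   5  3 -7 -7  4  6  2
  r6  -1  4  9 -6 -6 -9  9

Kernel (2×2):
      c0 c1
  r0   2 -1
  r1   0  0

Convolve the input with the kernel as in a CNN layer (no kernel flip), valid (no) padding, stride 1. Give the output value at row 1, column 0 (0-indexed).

5

The receptive field on the input at this output position is [5 5 / 4 -4]. Elementwise product with the kernel and sum: 5·2 + 5·-1.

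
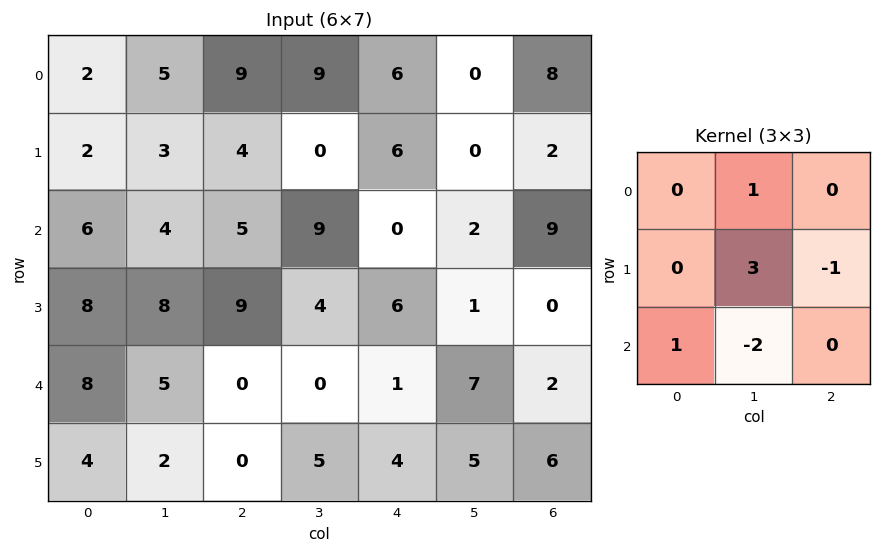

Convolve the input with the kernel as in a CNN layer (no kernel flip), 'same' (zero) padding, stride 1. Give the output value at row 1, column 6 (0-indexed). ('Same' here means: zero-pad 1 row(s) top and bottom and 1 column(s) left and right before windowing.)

The receptive field on the zero-padded input at this output position is [0 8 0 / 0 2 0 / 2 9 0]. Elementwise product with the kernel and sum: 8·1 + 2·3 + 0·-1 + 2·1 + 9·-2.

-2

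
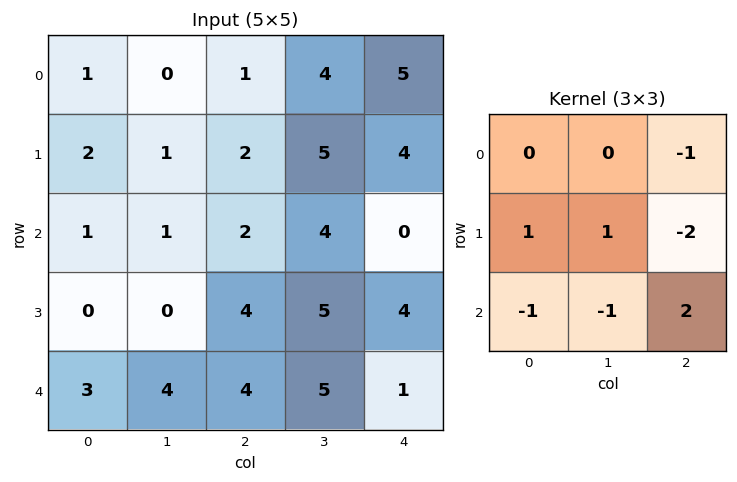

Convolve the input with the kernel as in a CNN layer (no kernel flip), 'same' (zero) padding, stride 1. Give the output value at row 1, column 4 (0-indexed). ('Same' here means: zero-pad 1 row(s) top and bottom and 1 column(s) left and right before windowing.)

The receptive field on the zero-padded input at this output position is [4 5 0 / 5 4 0 / 4 0 0]. Elementwise product with the kernel and sum: 0·-1 + 5·1 + 4·1 + 0·-2 + 4·-1 + 0·-1 + 0·2.

5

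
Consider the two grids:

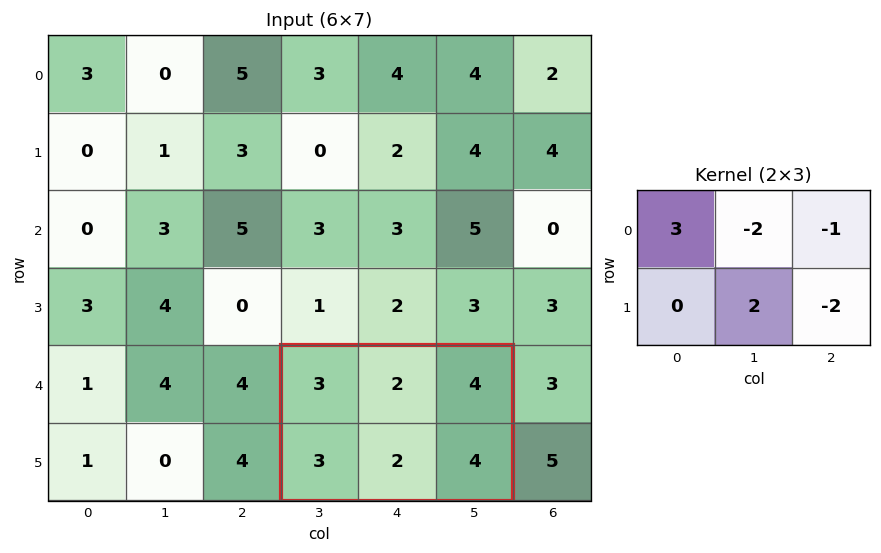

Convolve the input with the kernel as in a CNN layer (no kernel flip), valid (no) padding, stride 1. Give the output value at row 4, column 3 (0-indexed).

The receptive field on the input at this output position is [3 2 4 / 3 2 4]. Elementwise product with the kernel and sum: 3·3 + 2·-2 + 4·-1 + 2·2 + 4·-2.

-3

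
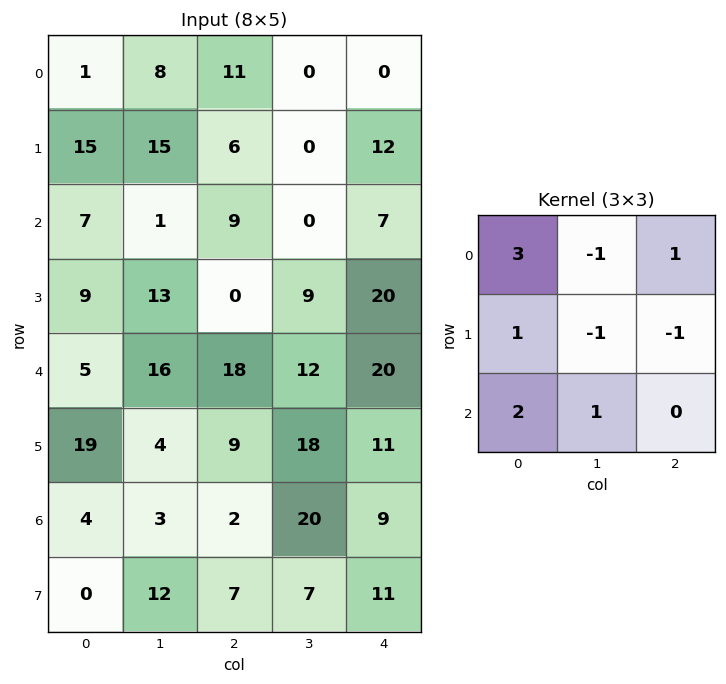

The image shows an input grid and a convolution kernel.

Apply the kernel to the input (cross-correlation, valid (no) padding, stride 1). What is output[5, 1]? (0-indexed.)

33

The receptive field on the input at this output position is [4 9 18 / 3 2 20 / 12 7 7]. Elementwise product with the kernel and sum: 4·3 + 9·-1 + 18·1 + 3·1 + 2·-1 + 20·-1 + 12·2 + 7·1.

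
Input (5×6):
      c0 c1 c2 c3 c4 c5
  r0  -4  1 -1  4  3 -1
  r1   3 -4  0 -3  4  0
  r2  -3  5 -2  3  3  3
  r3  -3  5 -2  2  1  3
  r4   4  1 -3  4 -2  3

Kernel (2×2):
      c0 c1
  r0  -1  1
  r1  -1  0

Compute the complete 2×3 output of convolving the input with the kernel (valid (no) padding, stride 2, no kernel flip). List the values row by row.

2 5 -8
11 7 -1

Output[0,0]: The receptive field on the input at this output position is [-4 1 / 3 -4]. Elementwise product with the kernel and sum: -4·-1 + 1·1 + 3·-1.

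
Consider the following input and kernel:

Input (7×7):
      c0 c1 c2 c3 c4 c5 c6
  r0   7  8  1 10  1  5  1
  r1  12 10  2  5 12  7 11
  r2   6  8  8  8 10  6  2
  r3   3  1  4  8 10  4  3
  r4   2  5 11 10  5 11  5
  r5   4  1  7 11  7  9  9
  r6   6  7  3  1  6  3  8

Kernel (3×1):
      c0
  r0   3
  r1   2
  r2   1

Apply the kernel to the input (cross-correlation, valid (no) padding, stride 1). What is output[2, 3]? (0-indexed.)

The receptive field on the input at this output position is [8 / 8 / 10]. Elementwise product with the kernel and sum: 8·3 + 8·2 + 10·1.

50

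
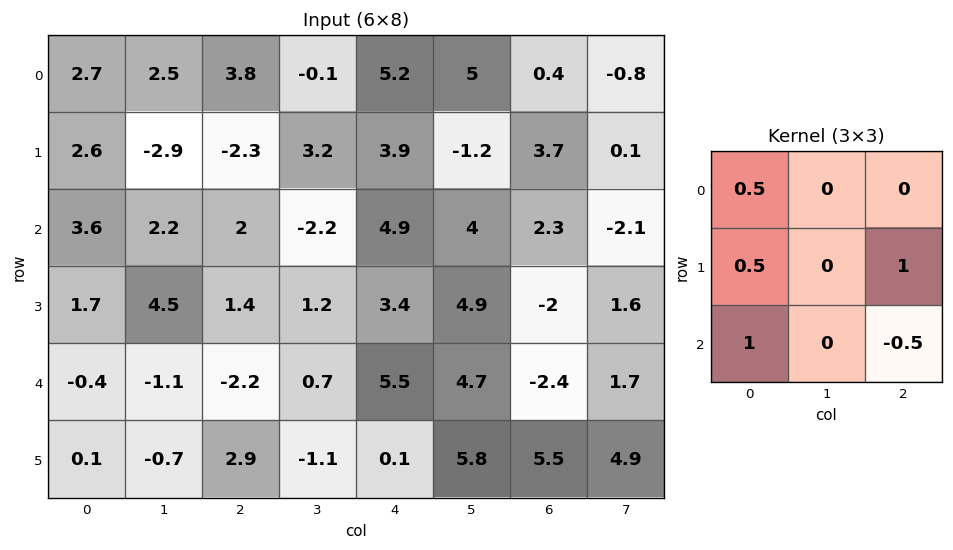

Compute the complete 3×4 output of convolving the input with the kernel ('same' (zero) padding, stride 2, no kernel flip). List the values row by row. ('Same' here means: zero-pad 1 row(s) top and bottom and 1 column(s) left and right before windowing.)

3.95 -3.35 8.75 0.45
-0.05 1.35 3.25 3.4
-0.75 2.25 1.65 9.85

Output[0,0]: The receptive field on the zero-padded input at this output position is [0 0 0 / 0 2.7 2.5 / 0 2.6 -2.9]. Elementwise product with the kernel and sum: 0·0.5 + 0·0.5 + 2.5·1 + 0·1 + -2.9·-0.5.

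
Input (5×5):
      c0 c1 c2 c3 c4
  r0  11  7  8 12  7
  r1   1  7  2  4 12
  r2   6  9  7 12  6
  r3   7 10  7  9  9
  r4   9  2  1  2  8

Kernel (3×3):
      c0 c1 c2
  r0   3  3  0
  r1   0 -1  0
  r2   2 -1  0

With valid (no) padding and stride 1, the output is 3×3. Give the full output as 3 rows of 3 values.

50 54 58
19 33 11
51 44 48

Output[0,0]: The receptive field on the input at this output position is [11 7 8 / 1 7 2 / 6 9 7]. Elementwise product with the kernel and sum: 11·3 + 7·3 + 7·-1 + 6·2 + 9·-1.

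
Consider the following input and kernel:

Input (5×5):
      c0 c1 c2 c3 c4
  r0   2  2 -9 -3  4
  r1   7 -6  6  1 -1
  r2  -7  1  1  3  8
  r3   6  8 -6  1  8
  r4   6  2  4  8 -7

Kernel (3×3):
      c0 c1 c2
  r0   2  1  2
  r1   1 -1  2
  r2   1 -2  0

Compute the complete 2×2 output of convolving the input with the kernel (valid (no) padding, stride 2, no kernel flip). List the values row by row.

Output[0,0]: The receptive field on the input at this output position is [2 2 -9 / 7 -6 6 / -7 1 1]. Elementwise product with the kernel and sum: 2·2 + 2·1 + -9·2 + 7·1 + -6·-1 + 6·2 + -7·1 + 1·-2.

4 -15
-23 18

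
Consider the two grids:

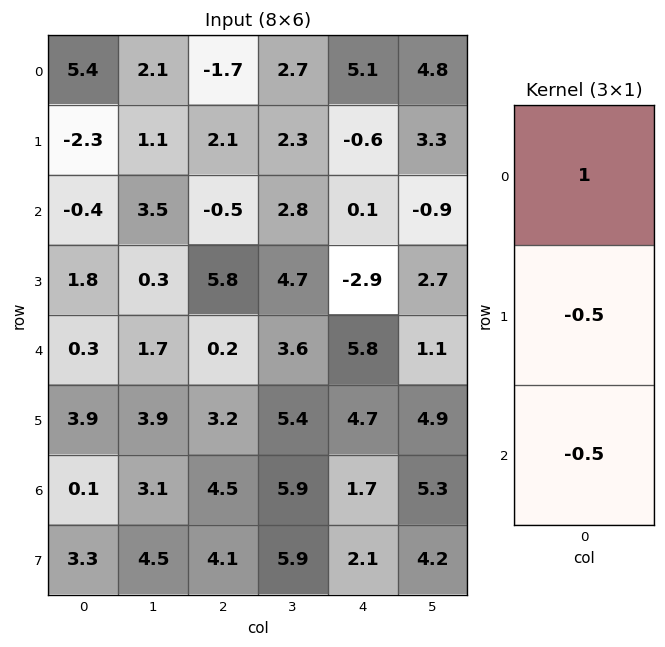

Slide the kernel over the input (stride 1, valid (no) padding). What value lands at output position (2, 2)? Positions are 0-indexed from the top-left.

-3.5

The receptive field on the input at this output position is [-0.5 / 5.8 / 0.2]. Elementwise product with the kernel and sum: -0.5·1 + 5.8·-0.5 + 0.2·-0.5.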